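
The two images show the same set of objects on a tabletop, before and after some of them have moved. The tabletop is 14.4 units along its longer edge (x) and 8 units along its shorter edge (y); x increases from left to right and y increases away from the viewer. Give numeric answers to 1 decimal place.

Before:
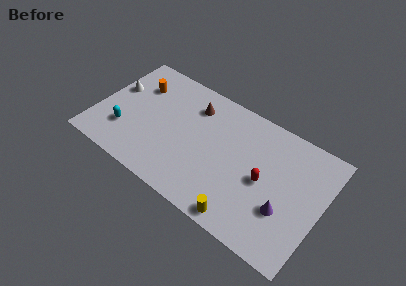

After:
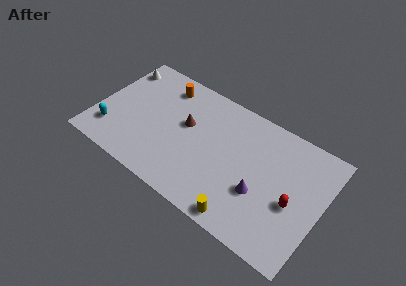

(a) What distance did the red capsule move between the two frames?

1.9

The red capsule moved from about (10.8, 3.8) to (12.7, 3.4), a distance of √(1.9² + 0.4²) ≈ 1.9.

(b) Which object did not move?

the yellow cylinder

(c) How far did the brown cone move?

1.5

From (5.8, 6.2) to (5.6, 4.7), the brown cone covered √(0.2² + 1.5²) ≈ 1.5 units.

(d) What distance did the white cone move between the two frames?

1.6

From (0.9, 4.9) to (0.8, 6.5), the white cone covered √(0.1² + 1.6²) ≈ 1.6 units.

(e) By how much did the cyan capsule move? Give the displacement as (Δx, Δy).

(-0.8, -0.4)

From the two frames, the cyan capsule sits at roughly (2.0, 2.3) before and (1.2, 1.9) after.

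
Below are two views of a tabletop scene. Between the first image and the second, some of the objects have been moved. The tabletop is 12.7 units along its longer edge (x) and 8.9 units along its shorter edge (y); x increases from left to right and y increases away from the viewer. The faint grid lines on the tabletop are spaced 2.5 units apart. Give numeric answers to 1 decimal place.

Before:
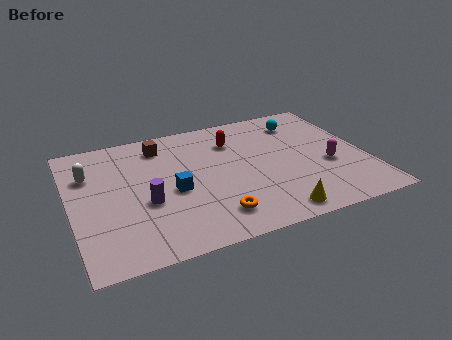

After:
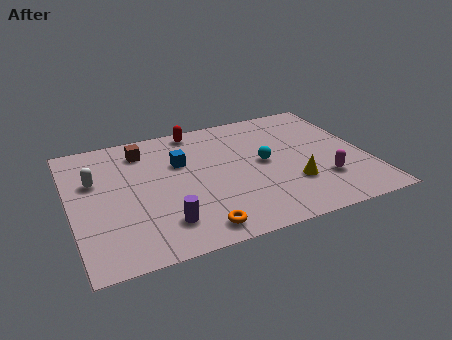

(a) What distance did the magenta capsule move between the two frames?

1.1

From (11.0, 3.5) to (10.6, 2.5), the magenta capsule covered √(0.4² + 1.0²) ≈ 1.1 units.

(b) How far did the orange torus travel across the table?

1.0

The orange torus was near (5.8, 1.7) before and (5.0, 1.1) after, so it travelled √(0.8² + 0.6²) ≈ 1.0 units.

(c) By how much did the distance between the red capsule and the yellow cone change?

+0.7

They were about 5.7 units apart before and 6.4 after — 0.7 units further apart.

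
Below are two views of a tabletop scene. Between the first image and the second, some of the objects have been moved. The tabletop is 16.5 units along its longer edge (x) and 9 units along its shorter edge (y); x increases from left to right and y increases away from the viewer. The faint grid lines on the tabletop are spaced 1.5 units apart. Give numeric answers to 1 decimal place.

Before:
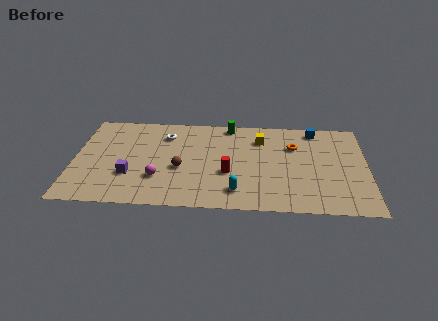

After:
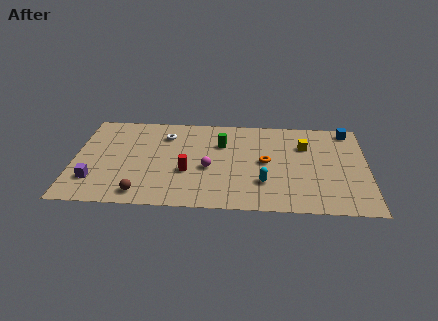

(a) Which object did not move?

the white torus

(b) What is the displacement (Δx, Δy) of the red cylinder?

(-2.3, 0.0)

From the two frames, the red cylinder sits at roughly (8.7, 3.4) before and (6.4, 3.4) after.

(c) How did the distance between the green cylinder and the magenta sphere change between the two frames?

-4.2

Before: roughly 6.7 units apart; after: 2.5. That's 4.2 units closer together.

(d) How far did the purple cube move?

2.1

From (3.2, 2.9) to (1.2, 2.3), the purple cube covered √(2.0² + 0.6²) ≈ 2.1 units.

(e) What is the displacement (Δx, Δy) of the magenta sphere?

(2.8, 1.1)

The magenta sphere started near (4.8, 2.7) and ended near (7.6, 3.8).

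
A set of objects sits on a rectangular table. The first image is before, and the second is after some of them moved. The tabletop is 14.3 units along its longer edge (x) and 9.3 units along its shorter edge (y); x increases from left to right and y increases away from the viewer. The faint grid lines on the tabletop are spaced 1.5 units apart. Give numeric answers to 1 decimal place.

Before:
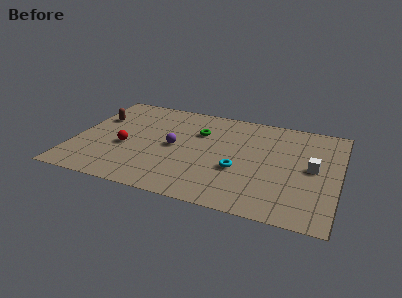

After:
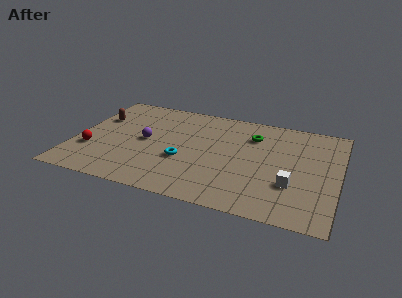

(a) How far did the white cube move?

2.1

From (12.9, 4.8) to (11.9, 3.0), the white cube covered √(1.0² + 1.8²) ≈ 2.1 units.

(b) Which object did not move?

the brown capsule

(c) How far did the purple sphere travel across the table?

1.6

From (5.4, 4.6) to (3.8, 4.7), the purple sphere covered √(1.6² + 0.1²) ≈ 1.6 units.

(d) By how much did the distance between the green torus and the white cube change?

-1.9

The distance was about 6.5 in the first image and 4.6 in the second, so they moved 1.9 units closer together.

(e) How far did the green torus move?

2.9

The green torus moved from about (6.6, 6.4) to (9.5, 6.9), a distance of √(2.9² + 0.5²) ≈ 2.9.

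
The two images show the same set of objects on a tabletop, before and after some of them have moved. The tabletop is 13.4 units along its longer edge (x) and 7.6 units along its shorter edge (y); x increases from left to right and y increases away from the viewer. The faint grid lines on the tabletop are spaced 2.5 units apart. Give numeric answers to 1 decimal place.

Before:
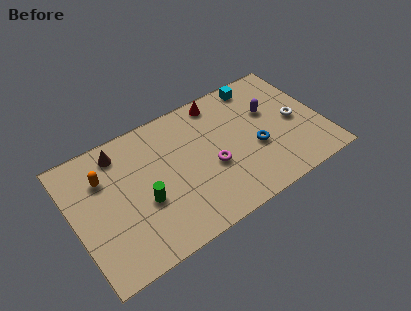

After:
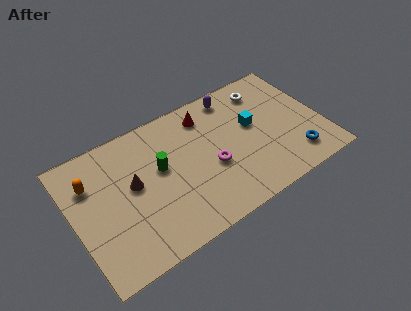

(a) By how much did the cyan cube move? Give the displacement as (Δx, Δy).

(-0.7, -2.3)

The cyan cube was at about (10.5, 6.7) and moved to about (9.8, 4.4).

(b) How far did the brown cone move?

2.2

From (2.8, 6.4) to (3.2, 4.2), the brown cone covered √(0.4² + 2.2²) ≈ 2.2 units.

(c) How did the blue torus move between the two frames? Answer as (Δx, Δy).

(1.9, -1.5)

The blue torus was at about (9.7, 3.0) and moved to about (11.6, 1.5).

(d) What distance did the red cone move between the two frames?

0.9

The red cone moved from about (8.3, 6.7) to (7.5, 6.2), a distance of √(0.8² + 0.5²) ≈ 0.9.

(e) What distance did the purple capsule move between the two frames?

2.5

The purple capsule was near (10.8, 4.8) before and (9.1, 6.6) after, so it travelled √(1.7² + 1.8²) ≈ 2.5 units.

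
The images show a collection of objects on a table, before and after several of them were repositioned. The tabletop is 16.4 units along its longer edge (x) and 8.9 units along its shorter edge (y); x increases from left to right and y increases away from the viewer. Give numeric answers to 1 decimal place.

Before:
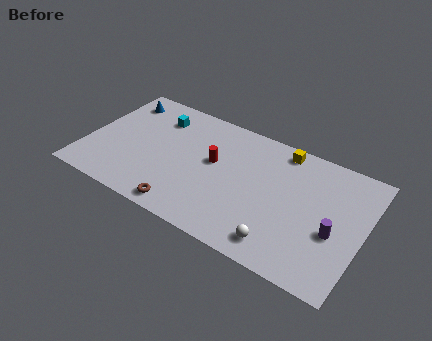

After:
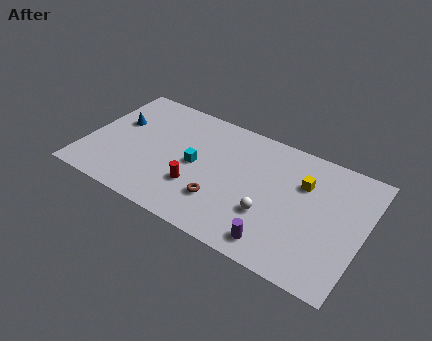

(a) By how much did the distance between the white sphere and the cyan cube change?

-5.1

They were about 9.9 units apart before and 4.8 after — 5.1 units closer together.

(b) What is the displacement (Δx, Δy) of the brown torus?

(1.9, 1.5)

The brown torus started near (6.4, 1.0) and ended near (8.3, 2.5).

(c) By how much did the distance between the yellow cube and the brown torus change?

-2.7

The distance was about 8.4 in the first image and 5.7 in the second, so they moved 2.7 units closer together.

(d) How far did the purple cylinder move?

3.8

The purple cylinder moved from about (14.8, 3.6) to (11.8, 1.3), a distance of √(3.0² + 2.3²) ≈ 3.8.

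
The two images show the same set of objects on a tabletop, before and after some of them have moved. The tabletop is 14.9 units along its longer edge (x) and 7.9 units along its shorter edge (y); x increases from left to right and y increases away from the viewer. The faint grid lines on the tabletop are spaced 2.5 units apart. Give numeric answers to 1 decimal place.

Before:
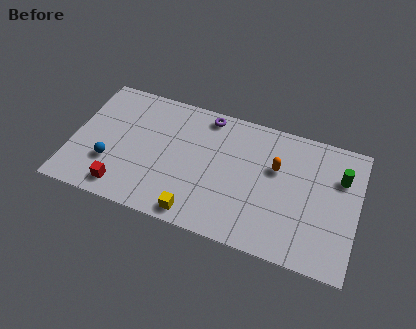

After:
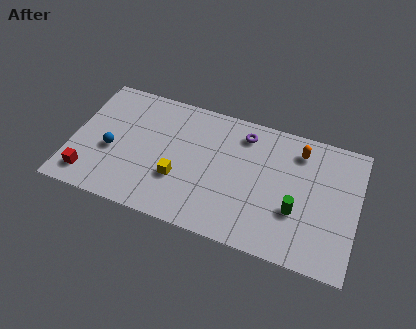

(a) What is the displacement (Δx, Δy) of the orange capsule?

(1.1, 1.4)

From the two frames, the orange capsule sits at roughly (10.6, 5.0) before and (11.7, 6.4) after.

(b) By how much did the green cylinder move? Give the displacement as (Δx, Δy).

(-2.1, -2.7)

The green cylinder started near (13.9, 5.5) and ended near (11.8, 2.8).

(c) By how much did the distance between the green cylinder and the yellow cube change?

-2.4

Before: roughly 8.5 units apart; after: 6.1. That's 2.4 units closer together.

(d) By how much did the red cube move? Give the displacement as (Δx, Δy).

(-1.8, 0.2)

From the two frames, the red cube sits at roughly (2.9, 1.2) before and (1.1, 1.4) after.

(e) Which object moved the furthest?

the green cylinder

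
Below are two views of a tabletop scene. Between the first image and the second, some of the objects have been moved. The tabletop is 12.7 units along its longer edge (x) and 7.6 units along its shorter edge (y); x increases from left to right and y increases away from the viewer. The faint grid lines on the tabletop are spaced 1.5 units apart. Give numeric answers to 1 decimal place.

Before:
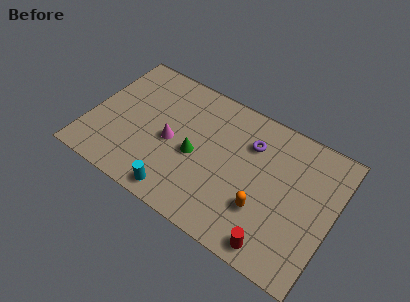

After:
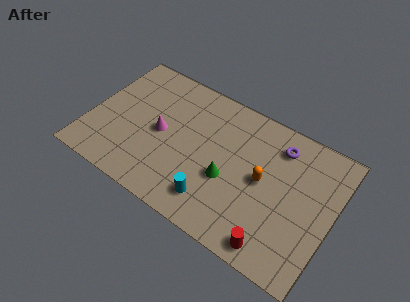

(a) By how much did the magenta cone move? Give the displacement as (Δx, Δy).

(-0.6, 0.2)

The magenta cone started near (4.3, 3.5) and ended near (3.7, 3.7).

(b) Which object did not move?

the red cylinder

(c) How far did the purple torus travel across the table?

1.5

From (8.2, 5.5) to (9.6, 6.1), the purple torus covered √(1.4² + 0.6²) ≈ 1.5 units.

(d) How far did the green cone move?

1.8

The green cone moved from about (5.6, 3.4) to (7.4, 3.0), a distance of √(1.8² + 0.4²) ≈ 1.8.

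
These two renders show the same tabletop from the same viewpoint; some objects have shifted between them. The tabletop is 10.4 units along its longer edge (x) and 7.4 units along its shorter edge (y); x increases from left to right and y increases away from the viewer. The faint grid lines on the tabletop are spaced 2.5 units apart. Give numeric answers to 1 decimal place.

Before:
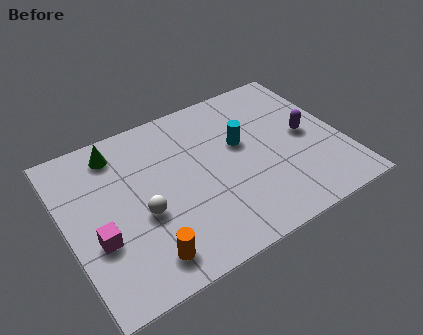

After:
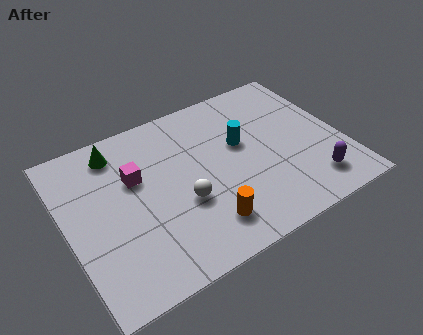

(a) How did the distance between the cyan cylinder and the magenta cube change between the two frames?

-1.9

The distance was about 5.9 in the first image and 4.0 in the second, so they moved 1.9 units closer together.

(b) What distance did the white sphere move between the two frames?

1.5

The white sphere moved from about (2.7, 3.0) to (4.2, 2.8), a distance of √(1.5² + 0.2²) ≈ 1.5.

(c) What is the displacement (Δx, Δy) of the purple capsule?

(-0.2, -2.3)

From the two frames, the purple capsule sits at roughly (9.1, 3.7) before and (8.9, 1.4) after.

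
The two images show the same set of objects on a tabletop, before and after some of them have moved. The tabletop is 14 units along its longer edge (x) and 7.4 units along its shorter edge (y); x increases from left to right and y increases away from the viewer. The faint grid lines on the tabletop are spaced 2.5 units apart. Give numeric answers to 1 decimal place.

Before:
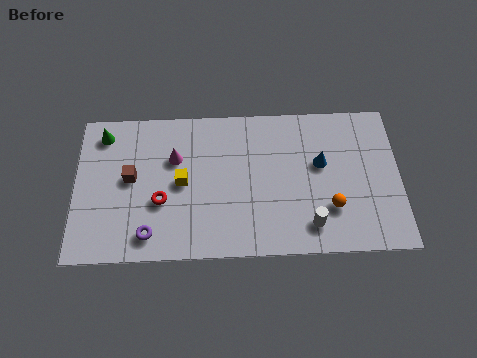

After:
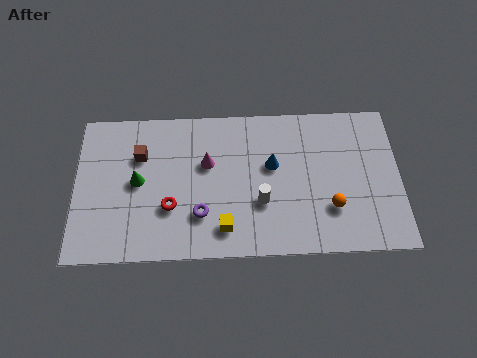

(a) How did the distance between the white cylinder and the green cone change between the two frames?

-4.7

Before: roughly 10.1 units apart; after: 5.4. That's 4.7 units closer together.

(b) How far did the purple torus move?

2.4

The purple torus was near (3.2, 1.2) before and (5.4, 2.1) after, so it travelled √(2.2² + 0.9²) ≈ 2.4 units.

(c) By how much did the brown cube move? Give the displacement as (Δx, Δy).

(0.4, 1.1)

From the two frames, the brown cube sits at roughly (2.4, 4.0) before and (2.8, 5.1) after.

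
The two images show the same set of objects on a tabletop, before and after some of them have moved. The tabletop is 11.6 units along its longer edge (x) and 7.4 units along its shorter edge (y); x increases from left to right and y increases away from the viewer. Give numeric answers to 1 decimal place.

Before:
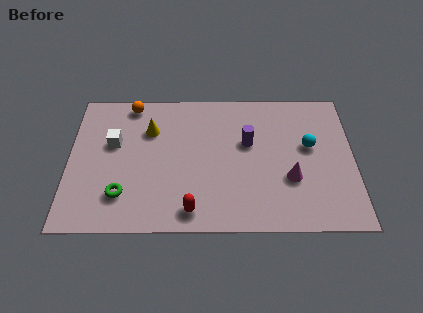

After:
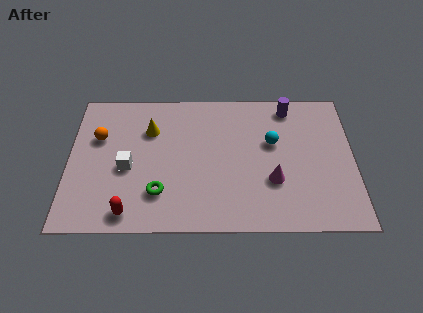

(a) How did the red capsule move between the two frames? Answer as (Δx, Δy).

(-2.5, -0.1)

From the two frames, the red capsule sits at roughly (5.0, 1.0) before and (2.5, 0.9) after.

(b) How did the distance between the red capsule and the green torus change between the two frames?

-1.3

Before: roughly 2.9 units apart; after: 1.6. That's 1.3 units closer together.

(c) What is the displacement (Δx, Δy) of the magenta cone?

(-0.7, -0.1)

The magenta cone started near (9.0, 2.6) and ended near (8.3, 2.5).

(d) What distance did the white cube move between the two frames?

1.4

The white cube was near (1.8, 4.5) before and (2.4, 3.2) after, so it travelled √(0.6² + 1.3²) ≈ 1.4 units.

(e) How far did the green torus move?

1.5

The green torus moved from about (2.2, 1.8) to (3.7, 1.9), a distance of √(1.5² + 0.1²) ≈ 1.5.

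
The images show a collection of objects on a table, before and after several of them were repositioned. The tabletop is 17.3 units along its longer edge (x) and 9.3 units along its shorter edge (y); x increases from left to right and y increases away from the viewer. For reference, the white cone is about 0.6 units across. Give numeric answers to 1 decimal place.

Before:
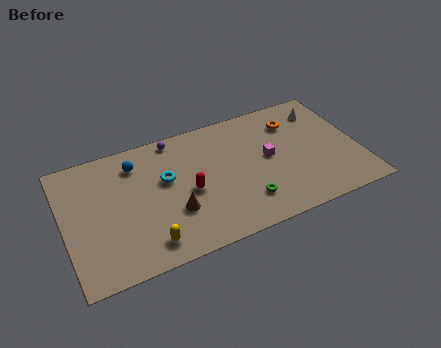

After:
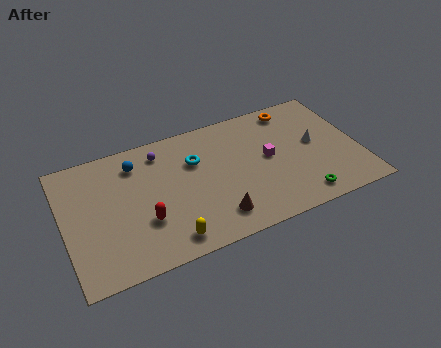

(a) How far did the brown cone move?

2.6

The brown cone was near (6.2, 3.1) before and (8.5, 1.8) after, so it travelled √(2.3² + 1.3²) ≈ 2.6 units.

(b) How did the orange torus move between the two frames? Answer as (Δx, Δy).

(0.1, 1.0)

The orange torus was at about (13.8, 7.1) and moved to about (13.9, 8.1).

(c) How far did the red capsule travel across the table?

2.9

From (7.2, 4.2) to (4.5, 3.1), the red capsule covered √(2.7² + 1.1²) ≈ 2.9 units.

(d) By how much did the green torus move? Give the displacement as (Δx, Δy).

(3.2, -0.9)

The green torus was at about (10.3, 2.2) and moved to about (13.5, 1.3).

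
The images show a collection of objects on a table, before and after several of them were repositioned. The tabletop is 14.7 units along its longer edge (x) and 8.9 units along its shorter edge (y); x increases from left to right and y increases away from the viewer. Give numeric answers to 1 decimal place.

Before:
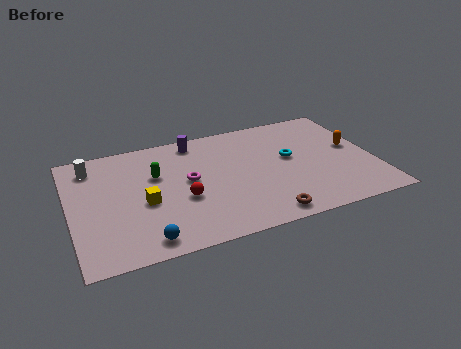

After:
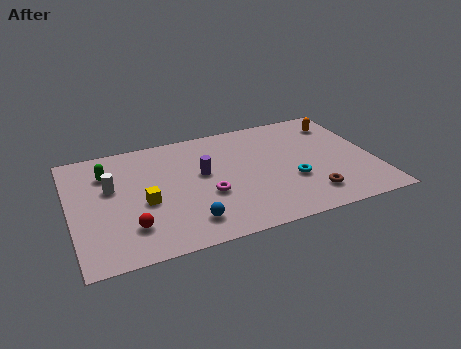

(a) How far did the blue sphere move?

2.2

From (3.3, 1.1) to (5.4, 1.7), the blue sphere covered √(2.1² + 0.6²) ≈ 2.2 units.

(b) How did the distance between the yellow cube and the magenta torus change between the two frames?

+0.6

The distance was about 2.4 in the first image and 3.0 in the second, so they moved 0.6 units further apart.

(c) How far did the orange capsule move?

2.2

The orange capsule was near (13.8, 4.9) before and (13.4, 7.1) after, so it travelled √(0.4² + 2.2²) ≈ 2.2 units.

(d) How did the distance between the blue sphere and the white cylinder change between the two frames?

-1.5

Before: roughly 6.5 units apart; after: 5.0. That's 1.5 units closer together.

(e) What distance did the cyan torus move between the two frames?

1.8

The cyan torus was near (10.7, 5.0) before and (10.6, 3.2) after, so it travelled √(0.1² + 1.8²) ≈ 1.8 units.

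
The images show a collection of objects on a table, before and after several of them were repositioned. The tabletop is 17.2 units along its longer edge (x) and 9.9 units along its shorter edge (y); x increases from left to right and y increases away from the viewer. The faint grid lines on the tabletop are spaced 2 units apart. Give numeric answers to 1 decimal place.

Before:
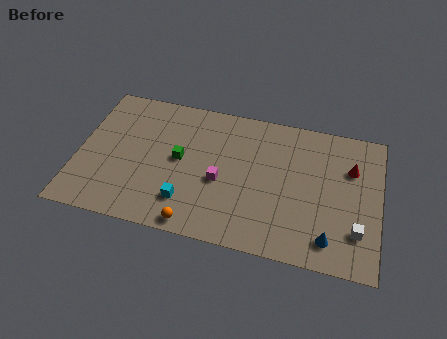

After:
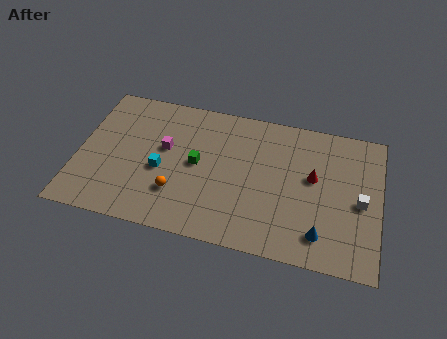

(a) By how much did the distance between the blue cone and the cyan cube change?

+1.4

The distance was about 8.1 in the first image and 9.5 in the second, so they moved 1.4 units further apart.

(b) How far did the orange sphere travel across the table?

2.2

The orange sphere moved from about (7.0, 0.9) to (5.8, 2.8), a distance of √(1.2² + 1.9²) ≈ 2.2.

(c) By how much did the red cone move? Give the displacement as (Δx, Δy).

(-2.1, -1.1)

From the two frames, the red cone sits at roughly (15.5, 6.8) before and (13.4, 5.7) after.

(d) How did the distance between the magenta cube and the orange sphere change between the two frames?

-0.4

The distance was about 3.5 in the first image and 3.1 in the second, so they moved 0.4 units closer together.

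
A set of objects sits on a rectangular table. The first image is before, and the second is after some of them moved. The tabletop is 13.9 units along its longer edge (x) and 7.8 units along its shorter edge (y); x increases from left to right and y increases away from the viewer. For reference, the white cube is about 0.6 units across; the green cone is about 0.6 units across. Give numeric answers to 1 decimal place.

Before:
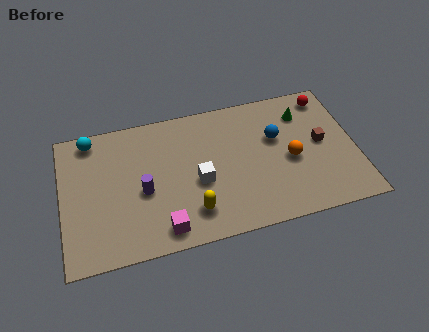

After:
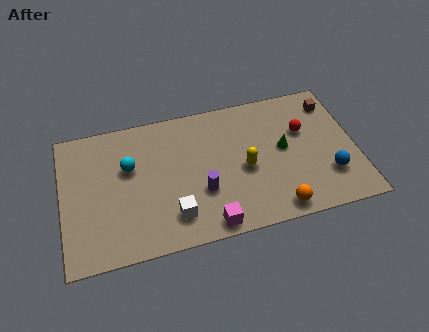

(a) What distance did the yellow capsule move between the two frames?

3.2

From (6.0, 1.7) to (8.6, 3.5), the yellow capsule covered √(2.6² + 1.8²) ≈ 3.2 units.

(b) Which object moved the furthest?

the blue sphere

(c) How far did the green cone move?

2.1

The green cone moved from about (11.6, 6.0) to (10.5, 4.2), a distance of √(1.1² + 1.8²) ≈ 2.1.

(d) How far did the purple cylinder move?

2.8

From (3.8, 3.4) to (6.5, 2.7), the purple cylinder covered √(2.7² + 0.7²) ≈ 2.8 units.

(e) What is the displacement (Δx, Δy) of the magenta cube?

(2.1, -0.3)

The magenta cube was at about (4.6, 1.1) and moved to about (6.7, 0.8).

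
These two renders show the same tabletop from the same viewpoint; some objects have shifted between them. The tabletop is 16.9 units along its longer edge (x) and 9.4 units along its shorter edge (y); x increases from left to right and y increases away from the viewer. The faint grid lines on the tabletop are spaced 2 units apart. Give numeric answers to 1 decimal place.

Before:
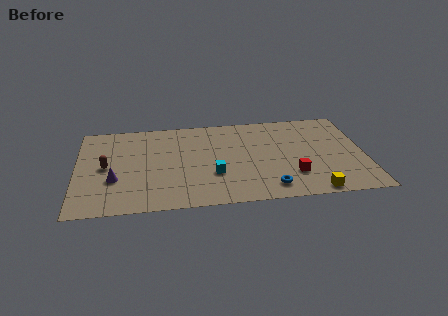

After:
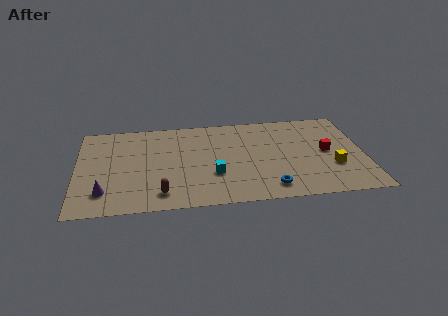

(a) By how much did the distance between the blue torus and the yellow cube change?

+1.6

They were about 2.6 units apart before and 4.2 after — 1.6 units further apart.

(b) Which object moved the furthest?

the brown capsule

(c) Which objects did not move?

the blue torus and the cyan cube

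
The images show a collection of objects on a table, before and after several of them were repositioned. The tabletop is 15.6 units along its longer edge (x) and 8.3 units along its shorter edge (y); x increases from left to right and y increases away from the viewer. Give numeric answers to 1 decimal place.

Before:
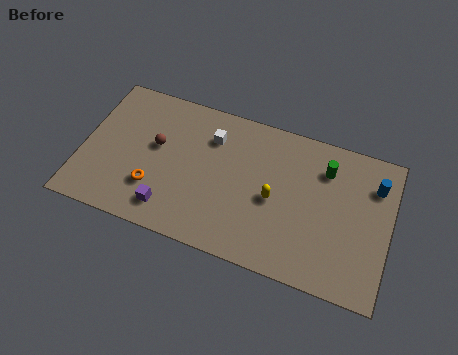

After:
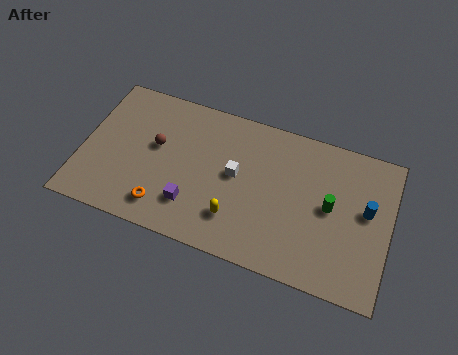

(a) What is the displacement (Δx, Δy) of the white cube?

(1.4, -1.7)

The white cube was at about (6.4, 6.2) and moved to about (7.8, 4.5).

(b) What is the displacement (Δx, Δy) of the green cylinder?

(0.4, -2.0)

The green cylinder started near (12.2, 6.3) and ended near (12.6, 4.3).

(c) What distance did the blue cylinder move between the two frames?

1.5

From (14.7, 6.2) to (14.4, 4.7), the blue cylinder covered √(0.3² + 1.5²) ≈ 1.5 units.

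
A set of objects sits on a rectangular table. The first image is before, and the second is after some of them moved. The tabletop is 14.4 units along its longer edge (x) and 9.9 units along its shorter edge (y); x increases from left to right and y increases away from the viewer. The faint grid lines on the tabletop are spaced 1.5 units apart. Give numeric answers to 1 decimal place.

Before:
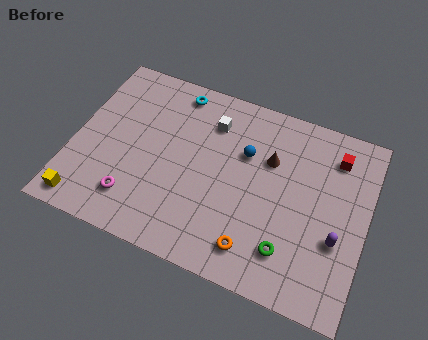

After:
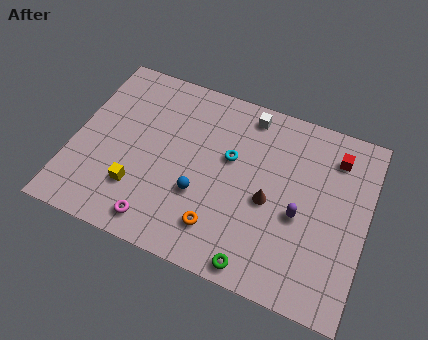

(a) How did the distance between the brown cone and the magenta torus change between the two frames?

-1.7

They were about 7.7 units apart before and 6.0 after — 1.7 units closer together.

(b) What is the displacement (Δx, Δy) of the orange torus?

(-1.8, 0.4)

The orange torus was at about (9.3, 1.7) and moved to about (7.5, 2.1).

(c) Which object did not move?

the red cube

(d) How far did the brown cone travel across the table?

2.2

From (9.5, 6.6) to (9.7, 4.4), the brown cone covered √(0.2² + 2.2²) ≈ 2.2 units.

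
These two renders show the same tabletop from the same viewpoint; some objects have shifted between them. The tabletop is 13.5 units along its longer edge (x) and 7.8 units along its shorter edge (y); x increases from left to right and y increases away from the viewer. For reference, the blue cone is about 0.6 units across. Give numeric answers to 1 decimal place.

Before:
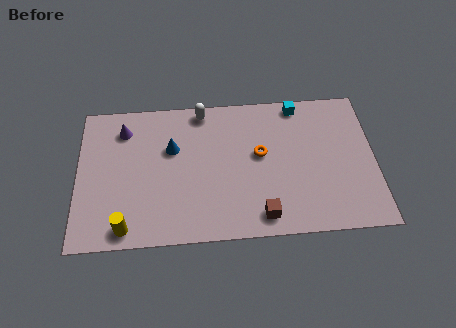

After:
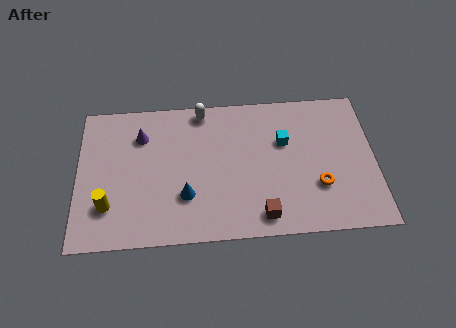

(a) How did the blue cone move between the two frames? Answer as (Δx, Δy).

(0.6, -2.6)

The blue cone started near (4.3, 5.0) and ended near (4.9, 2.4).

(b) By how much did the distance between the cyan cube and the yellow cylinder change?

-1.5

They were about 10.0 units apart before and 8.5 after — 1.5 units closer together.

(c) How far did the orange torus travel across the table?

3.2

The orange torus moved from about (8.3, 4.4) to (10.9, 2.5), a distance of √(2.6² + 1.9²) ≈ 3.2.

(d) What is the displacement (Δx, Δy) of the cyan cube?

(-0.7, -2.0)

From the two frames, the cyan cube sits at roughly (10.1, 7.0) before and (9.4, 5.0) after.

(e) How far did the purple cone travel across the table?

0.9

From (2.1, 6.2) to (2.9, 5.8), the purple cone covered √(0.8² + 0.4²) ≈ 0.9 units.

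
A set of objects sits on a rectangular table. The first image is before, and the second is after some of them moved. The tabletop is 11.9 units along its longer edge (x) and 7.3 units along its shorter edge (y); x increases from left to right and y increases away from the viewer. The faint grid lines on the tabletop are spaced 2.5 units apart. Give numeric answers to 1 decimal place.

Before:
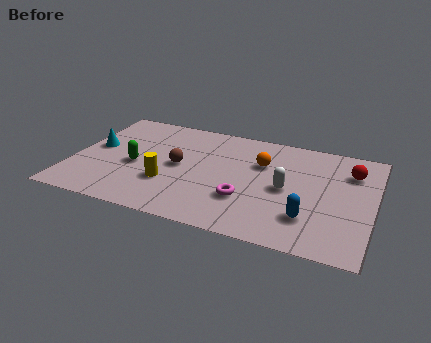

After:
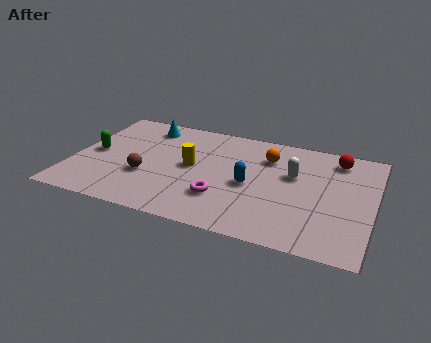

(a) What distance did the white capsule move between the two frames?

1.0

The white capsule moved from about (8.5, 3.5) to (8.7, 4.5), a distance of √(0.2² + 1.0²) ≈ 1.0.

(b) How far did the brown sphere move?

1.6

The brown sphere was near (4.2, 3.7) before and (3.0, 2.6) after, so it travelled √(1.2² + 1.1²) ≈ 1.6 units.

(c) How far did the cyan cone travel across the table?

2.8

The cyan cone moved from about (0.8, 4.0) to (2.6, 6.1), a distance of √(1.8² + 2.1²) ≈ 2.8.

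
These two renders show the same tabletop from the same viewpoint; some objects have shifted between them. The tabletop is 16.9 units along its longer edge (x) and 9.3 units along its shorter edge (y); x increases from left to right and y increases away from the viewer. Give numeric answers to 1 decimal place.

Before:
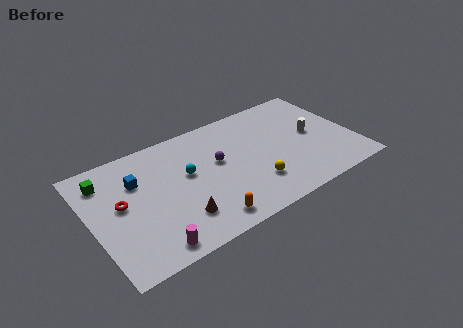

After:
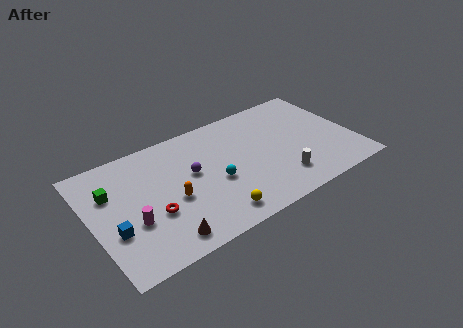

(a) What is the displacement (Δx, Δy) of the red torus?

(1.8, -1.7)

From the two frames, the red torus sits at roughly (1.9, 5.1) before and (3.7, 3.4) after.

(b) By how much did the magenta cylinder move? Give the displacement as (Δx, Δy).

(-0.8, 2.3)

The magenta cylinder was at about (3.2, 1.1) and moved to about (2.4, 3.4).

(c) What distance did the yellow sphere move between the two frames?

3.0

The yellow sphere moved from about (10.1, 2.5) to (7.3, 1.4), a distance of √(2.8² + 1.1²) ≈ 3.0.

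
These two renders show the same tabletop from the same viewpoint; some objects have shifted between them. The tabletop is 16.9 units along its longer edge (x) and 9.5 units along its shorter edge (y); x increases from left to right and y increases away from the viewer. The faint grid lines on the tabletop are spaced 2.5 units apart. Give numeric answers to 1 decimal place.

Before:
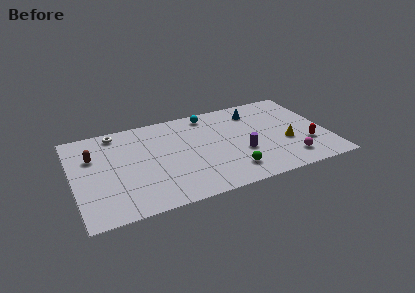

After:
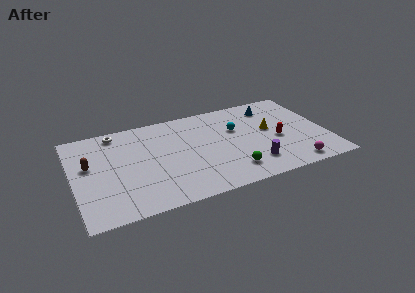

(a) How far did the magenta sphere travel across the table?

0.7

The magenta sphere moved from about (14.1, 1.8) to (14.3, 1.1), a distance of √(0.2² + 0.7²) ≈ 0.7.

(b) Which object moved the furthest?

the cyan sphere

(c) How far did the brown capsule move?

0.9

The brown capsule moved from about (1.4, 6.4) to (1.1, 5.6), a distance of √(0.3² + 0.8²) ≈ 0.9.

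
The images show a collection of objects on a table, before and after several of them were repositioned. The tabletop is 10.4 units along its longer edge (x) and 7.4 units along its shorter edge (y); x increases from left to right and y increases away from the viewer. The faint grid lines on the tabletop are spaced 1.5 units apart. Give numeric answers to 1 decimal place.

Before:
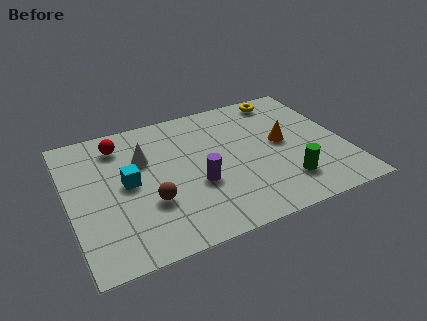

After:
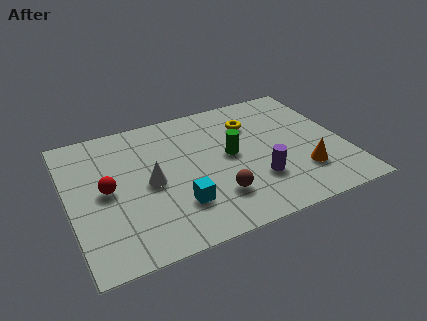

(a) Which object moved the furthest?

the green cylinder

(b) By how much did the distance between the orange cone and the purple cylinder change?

-1.9

They were about 3.6 units apart before and 1.7 after — 1.9 units closer together.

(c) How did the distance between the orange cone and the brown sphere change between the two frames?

-2.1

Before: roughly 5.4 units apart; after: 3.3. That's 2.1 units closer together.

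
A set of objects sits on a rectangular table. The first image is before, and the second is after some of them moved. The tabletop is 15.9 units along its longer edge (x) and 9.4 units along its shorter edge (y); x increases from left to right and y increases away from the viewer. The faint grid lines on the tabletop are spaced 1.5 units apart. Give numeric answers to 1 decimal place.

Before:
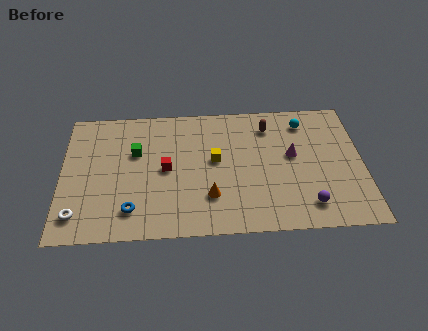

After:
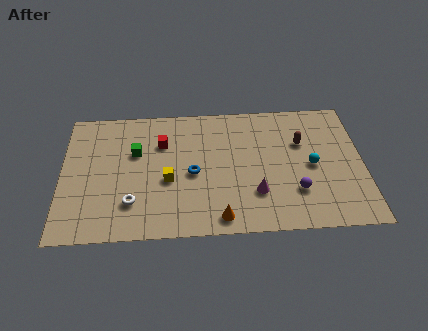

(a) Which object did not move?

the green cube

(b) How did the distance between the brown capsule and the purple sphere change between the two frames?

-2.6

The distance was about 6.1 in the first image and 3.5 in the second, so they moved 2.6 units closer together.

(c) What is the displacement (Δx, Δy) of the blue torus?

(3.2, 2.4)

The blue torus was at about (3.7, 1.9) and moved to about (6.9, 4.3).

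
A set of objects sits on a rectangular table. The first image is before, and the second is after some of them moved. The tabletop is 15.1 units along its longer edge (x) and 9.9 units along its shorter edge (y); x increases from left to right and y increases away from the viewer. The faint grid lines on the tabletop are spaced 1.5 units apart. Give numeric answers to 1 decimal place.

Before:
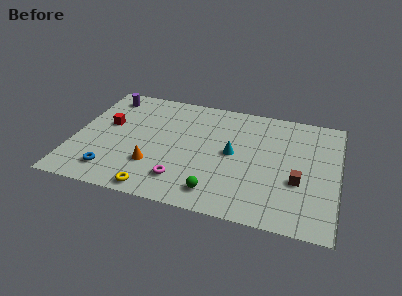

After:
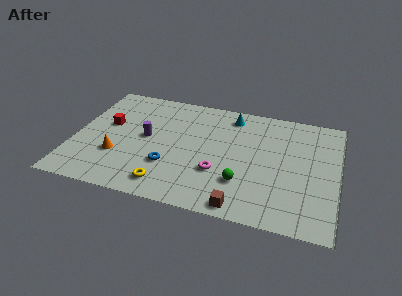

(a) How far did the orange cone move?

2.1

The orange cone was near (4.7, 2.9) before and (2.6, 3.2) after, so it travelled √(2.1² + 0.3²) ≈ 2.1 units.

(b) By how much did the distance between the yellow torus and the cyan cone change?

+1.7

The distance was about 5.9 in the first image and 7.6 in the second, so they moved 1.7 units further apart.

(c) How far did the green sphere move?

1.8

The green sphere was near (8.4, 1.6) before and (9.8, 2.8) after, so it travelled √(1.4² + 1.2²) ≈ 1.8 units.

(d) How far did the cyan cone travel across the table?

3.3

The cyan cone was near (9.1, 5.1) before and (8.8, 8.4) after, so it travelled √(0.3² + 3.3²) ≈ 3.3 units.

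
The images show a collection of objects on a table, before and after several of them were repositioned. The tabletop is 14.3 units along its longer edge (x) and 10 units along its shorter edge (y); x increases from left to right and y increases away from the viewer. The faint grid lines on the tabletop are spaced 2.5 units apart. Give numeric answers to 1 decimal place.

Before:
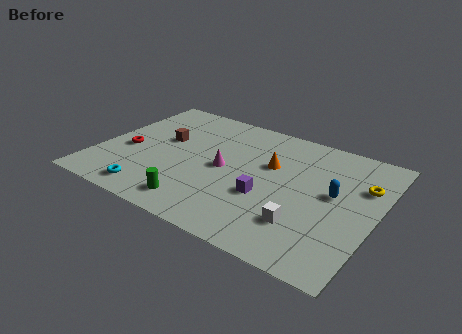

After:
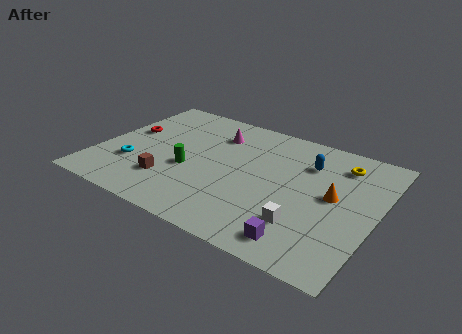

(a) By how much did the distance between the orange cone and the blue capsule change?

-0.9

They were about 3.5 units apart before and 2.6 after — 0.9 units closer together.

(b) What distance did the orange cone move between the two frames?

3.5

The orange cone moved from about (8.7, 6.3) to (12.1, 5.3), a distance of √(3.4² + 1.0²) ≈ 3.5.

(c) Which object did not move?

the white cube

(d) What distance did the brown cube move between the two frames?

3.4

The brown cube was near (3.1, 5.9) before and (4.0, 2.6) after, so it travelled √(0.9² + 3.3²) ≈ 3.4 units.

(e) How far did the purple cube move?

3.2

The purple cube moved from about (8.9, 3.7) to (11.1, 1.4), a distance of √(2.2² + 2.3²) ≈ 3.2.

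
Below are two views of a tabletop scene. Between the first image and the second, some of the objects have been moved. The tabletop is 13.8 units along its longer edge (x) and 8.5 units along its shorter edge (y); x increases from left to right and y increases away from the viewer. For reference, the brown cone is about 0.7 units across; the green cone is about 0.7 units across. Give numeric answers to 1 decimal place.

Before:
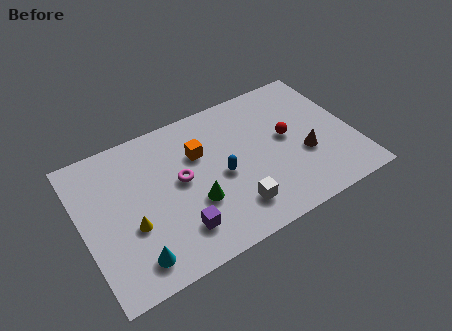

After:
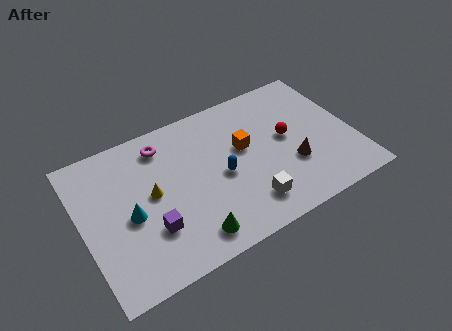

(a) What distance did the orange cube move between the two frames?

2.3

The orange cube was near (6.1, 5.7) before and (8.3, 5.0) after, so it travelled √(2.2² + 0.7²) ≈ 2.3 units.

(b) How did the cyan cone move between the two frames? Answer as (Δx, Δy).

(0.1, 2.4)

The cyan cone started near (2.2, 1.4) and ended near (2.3, 3.8).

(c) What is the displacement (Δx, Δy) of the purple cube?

(-1.3, 0.7)

The purple cube started near (4.5, 1.9) and ended near (3.2, 2.6).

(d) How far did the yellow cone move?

1.8

The yellow cone was near (2.3, 3.2) before and (3.5, 4.5) after, so it travelled √(1.2² + 1.3²) ≈ 1.8 units.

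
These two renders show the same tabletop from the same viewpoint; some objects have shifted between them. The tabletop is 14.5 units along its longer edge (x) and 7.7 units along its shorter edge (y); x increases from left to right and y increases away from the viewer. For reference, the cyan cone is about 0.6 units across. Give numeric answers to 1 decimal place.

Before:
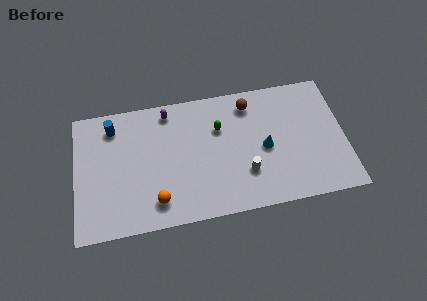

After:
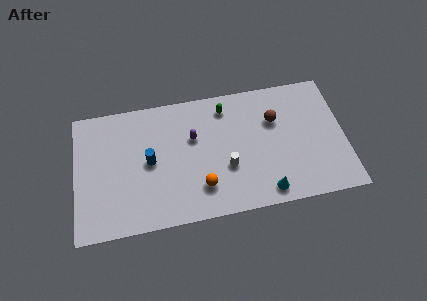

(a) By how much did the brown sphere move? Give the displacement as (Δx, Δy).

(1.3, -1.2)

The brown sphere was at about (9.5, 6.4) and moved to about (10.8, 5.2).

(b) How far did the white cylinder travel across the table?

1.1

The white cylinder moved from about (9.1, 2.3) to (8.1, 2.8), a distance of √(1.0² + 0.5²) ≈ 1.1.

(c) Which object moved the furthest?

the blue cylinder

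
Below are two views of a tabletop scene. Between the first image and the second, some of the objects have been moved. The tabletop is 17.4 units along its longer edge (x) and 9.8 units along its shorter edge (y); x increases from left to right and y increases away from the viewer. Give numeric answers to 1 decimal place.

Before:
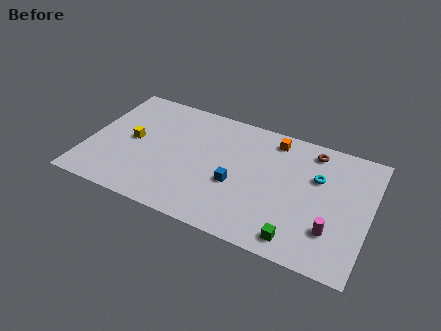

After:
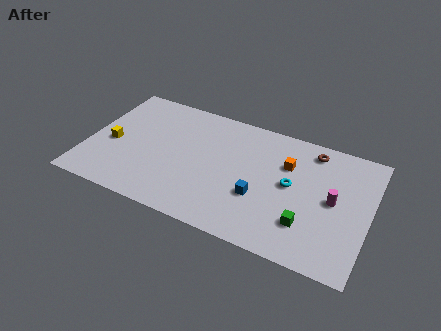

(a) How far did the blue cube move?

1.6

The blue cube was near (9.3, 3.9) before and (10.8, 3.5) after, so it travelled √(1.5² + 0.4²) ≈ 1.6 units.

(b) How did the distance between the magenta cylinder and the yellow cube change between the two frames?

+0.9

They were about 12.8 units apart before and 13.7 after — 0.9 units further apart.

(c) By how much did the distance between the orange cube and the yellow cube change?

+1.8

Before: roughly 9.2 units apart; after: 11.0. That's 1.8 units further apart.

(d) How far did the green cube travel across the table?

1.4

The green cube was near (13.4, 1.3) before and (13.8, 2.6) after, so it travelled √(0.4² + 1.3²) ≈ 1.4 units.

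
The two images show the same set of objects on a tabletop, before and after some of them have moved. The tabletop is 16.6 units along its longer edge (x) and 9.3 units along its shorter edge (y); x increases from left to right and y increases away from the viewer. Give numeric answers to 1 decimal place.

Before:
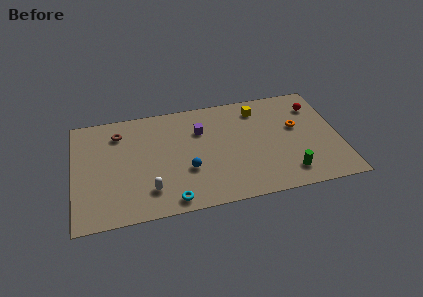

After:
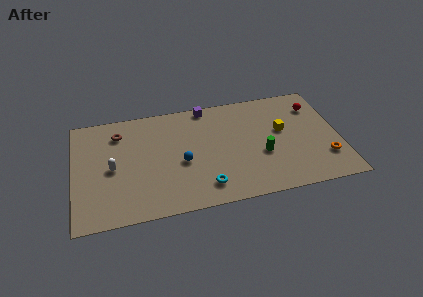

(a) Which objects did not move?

the brown torus and the red sphere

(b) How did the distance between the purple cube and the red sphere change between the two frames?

-0.4

The distance was about 7.3 in the first image and 6.9 in the second, so they moved 0.4 units closer together.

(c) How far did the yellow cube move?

2.6

From (11.7, 7.6) to (13.1, 5.4), the yellow cube covered √(1.4² + 2.2²) ≈ 2.6 units.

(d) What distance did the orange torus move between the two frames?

3.4

The orange torus moved from about (14.0, 5.5) to (15.6, 2.5), a distance of √(1.6² + 3.0²) ≈ 3.4.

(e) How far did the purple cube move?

2.1

The purple cube moved from about (8.0, 6.5) to (8.5, 8.5), a distance of √(0.5² + 2.0²) ≈ 2.1.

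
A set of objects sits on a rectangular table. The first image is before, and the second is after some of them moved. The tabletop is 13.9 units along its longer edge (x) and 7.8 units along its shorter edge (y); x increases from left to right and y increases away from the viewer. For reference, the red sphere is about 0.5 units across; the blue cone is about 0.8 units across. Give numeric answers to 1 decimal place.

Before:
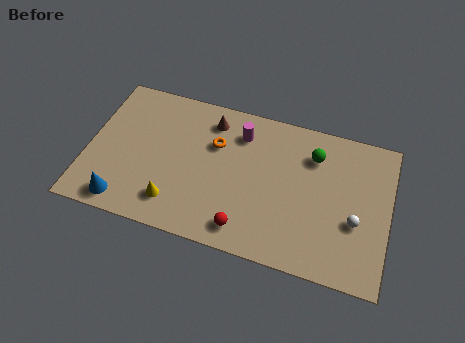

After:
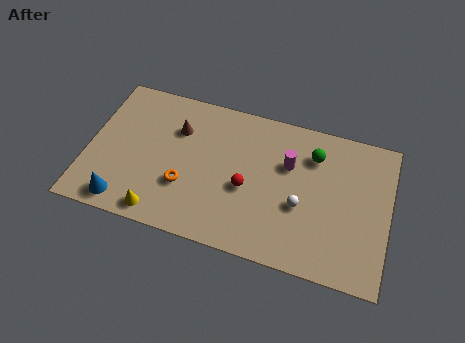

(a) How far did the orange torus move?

2.9

From (5.8, 5.2) to (4.6, 2.6), the orange torus covered √(1.2² + 2.6²) ≈ 2.9 units.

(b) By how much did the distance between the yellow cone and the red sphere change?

+1.2

The distance was about 3.3 in the first image and 4.5 in the second, so they moved 1.2 units further apart.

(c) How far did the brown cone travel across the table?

1.7

The brown cone was near (5.5, 6.4) before and (4.0, 5.5) after, so it travelled √(1.5² + 0.9²) ≈ 1.7 units.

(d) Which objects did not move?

the green sphere and the blue cone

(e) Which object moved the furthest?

the orange torus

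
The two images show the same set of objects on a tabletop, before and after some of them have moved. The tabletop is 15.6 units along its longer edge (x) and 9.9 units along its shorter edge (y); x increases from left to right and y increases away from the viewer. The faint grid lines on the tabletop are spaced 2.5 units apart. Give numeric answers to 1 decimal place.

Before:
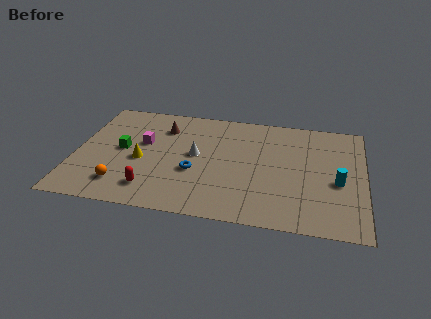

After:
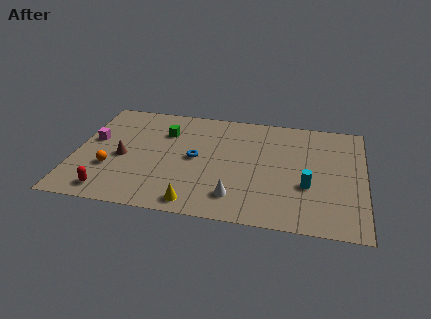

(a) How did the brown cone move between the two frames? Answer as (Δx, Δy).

(-2.0, -3.1)

The brown cone was at about (4.6, 7.5) and moved to about (2.6, 4.4).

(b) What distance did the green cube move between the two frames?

3.0

The green cube moved from about (2.5, 5.1) to (4.7, 7.1), a distance of √(2.2² + 2.0²) ≈ 3.0.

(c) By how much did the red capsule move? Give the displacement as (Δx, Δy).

(-2.2, -0.6)

From the two frames, the red capsule sits at roughly (4.3, 1.9) before and (2.1, 1.3) after.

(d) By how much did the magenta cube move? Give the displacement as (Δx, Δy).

(-2.7, -0.2)

The magenta cube was at about (3.6, 5.9) and moved to about (0.9, 5.7).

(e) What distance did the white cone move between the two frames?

4.0

From (6.5, 5.3) to (8.8, 2.0), the white cone covered √(2.3² + 3.3²) ≈ 4.0 units.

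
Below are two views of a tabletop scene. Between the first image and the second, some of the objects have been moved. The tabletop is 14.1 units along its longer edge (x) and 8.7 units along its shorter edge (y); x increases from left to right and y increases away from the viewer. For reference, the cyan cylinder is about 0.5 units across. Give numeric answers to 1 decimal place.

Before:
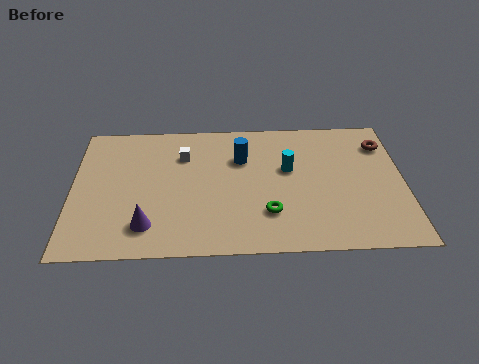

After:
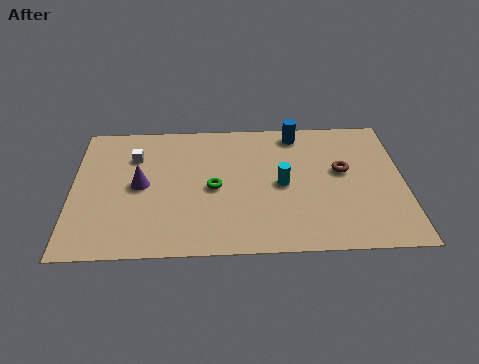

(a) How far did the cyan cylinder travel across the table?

1.0

From (9.2, 5.2) to (8.9, 4.2), the cyan cylinder covered √(0.3² + 1.0²) ≈ 1.0 units.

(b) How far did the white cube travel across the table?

2.1

From (4.7, 6.3) to (2.6, 6.3), the white cube covered √(2.1² + 0.0²) ≈ 2.1 units.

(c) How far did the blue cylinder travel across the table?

2.9

The blue cylinder moved from about (7.2, 6.0) to (9.6, 7.6), a distance of √(2.4² + 1.6²) ≈ 2.9.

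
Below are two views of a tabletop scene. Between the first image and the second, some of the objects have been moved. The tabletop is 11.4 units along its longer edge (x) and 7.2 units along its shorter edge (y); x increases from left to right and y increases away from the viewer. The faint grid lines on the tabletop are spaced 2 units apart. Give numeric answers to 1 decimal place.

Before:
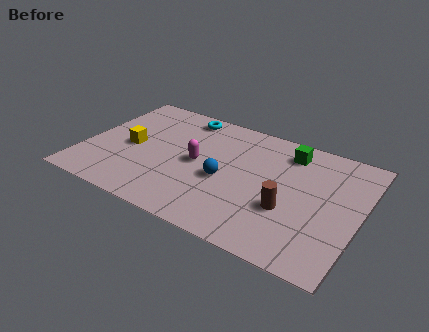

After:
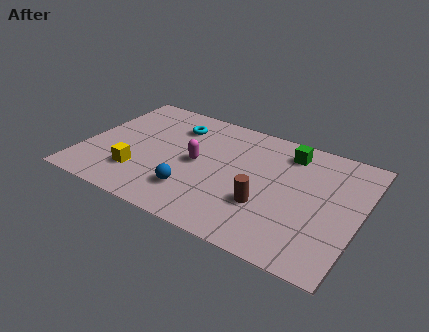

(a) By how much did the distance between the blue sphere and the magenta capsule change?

+0.5

The distance was about 1.3 in the first image and 1.8 in the second, so they moved 0.5 units further apart.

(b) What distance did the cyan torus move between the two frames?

0.8

From (3.7, 6.3) to (3.5, 5.5), the cyan torus covered √(0.2² + 0.8²) ≈ 0.8 units.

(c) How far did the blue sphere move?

1.7

From (5.9, 3.1) to (4.8, 1.8), the blue sphere covered √(1.1² + 1.3²) ≈ 1.7 units.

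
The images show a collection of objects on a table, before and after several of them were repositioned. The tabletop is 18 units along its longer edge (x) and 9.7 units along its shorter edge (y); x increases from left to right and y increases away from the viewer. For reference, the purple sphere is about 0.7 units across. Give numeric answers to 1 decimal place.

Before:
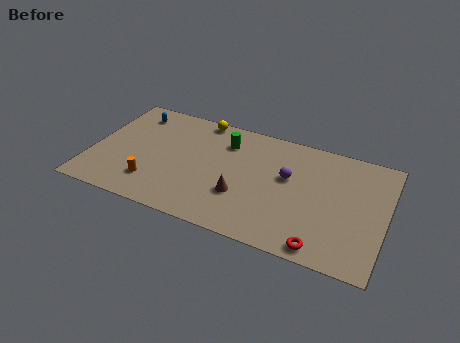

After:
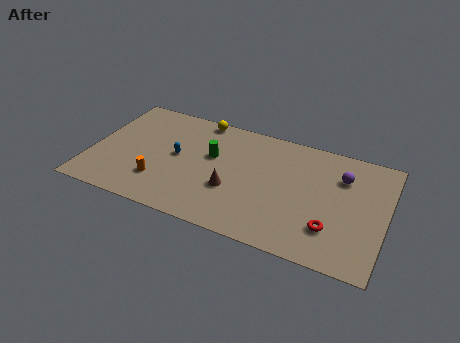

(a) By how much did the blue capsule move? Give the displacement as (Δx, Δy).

(3.1, -2.9)

From the two frames, the blue capsule sits at roughly (2.1, 8.0) before and (5.2, 5.1) after.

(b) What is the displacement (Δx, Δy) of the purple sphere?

(3.2, 1.2)

The purple sphere was at about (12.0, 5.8) and moved to about (15.2, 7.0).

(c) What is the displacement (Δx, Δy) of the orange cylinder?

(0.4, 0.3)

From the two frames, the orange cylinder sits at roughly (4.0, 2.3) before and (4.4, 2.6) after.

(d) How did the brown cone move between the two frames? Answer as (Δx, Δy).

(-0.6, 0.3)

From the two frames, the brown cone sits at roughly (9.4, 3.2) before and (8.8, 3.5) after.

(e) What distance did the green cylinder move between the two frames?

1.7

The green cylinder was near (8.0, 7.4) before and (7.3, 5.9) after, so it travelled √(0.7² + 1.5²) ≈ 1.7 units.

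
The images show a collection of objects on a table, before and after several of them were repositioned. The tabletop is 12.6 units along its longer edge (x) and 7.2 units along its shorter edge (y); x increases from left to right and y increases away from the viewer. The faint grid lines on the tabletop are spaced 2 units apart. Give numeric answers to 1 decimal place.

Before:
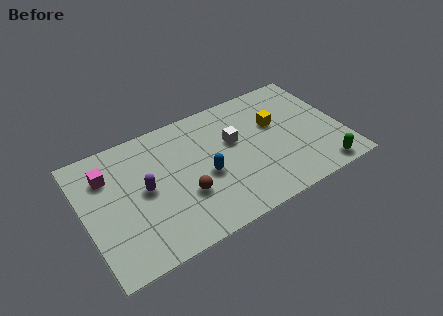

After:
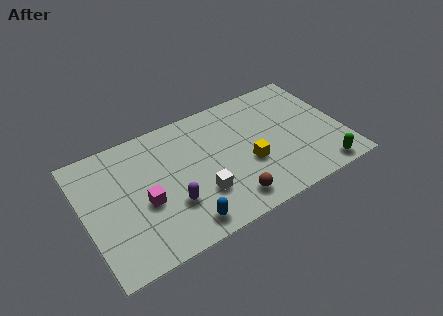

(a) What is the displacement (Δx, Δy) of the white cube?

(-2.0, -2.2)

From the two frames, the white cube sits at roughly (7.4, 4.4) before and (5.4, 2.2) after.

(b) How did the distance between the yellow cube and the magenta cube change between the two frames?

-3.1

Before: roughly 8.2 units apart; after: 5.1. That's 3.1 units closer together.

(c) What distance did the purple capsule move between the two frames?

1.8

The purple capsule moved from about (2.9, 3.7) to (4.0, 2.3), a distance of √(1.1² + 1.4²) ≈ 1.8.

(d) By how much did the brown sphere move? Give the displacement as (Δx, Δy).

(2.0, -1.3)

The brown sphere was at about (4.7, 2.5) and moved to about (6.7, 1.2).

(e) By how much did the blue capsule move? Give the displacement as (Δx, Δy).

(-1.4, -2.1)

The blue capsule was at about (5.8, 3.1) and moved to about (4.4, 1.0).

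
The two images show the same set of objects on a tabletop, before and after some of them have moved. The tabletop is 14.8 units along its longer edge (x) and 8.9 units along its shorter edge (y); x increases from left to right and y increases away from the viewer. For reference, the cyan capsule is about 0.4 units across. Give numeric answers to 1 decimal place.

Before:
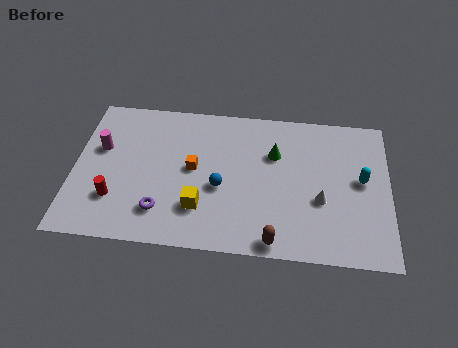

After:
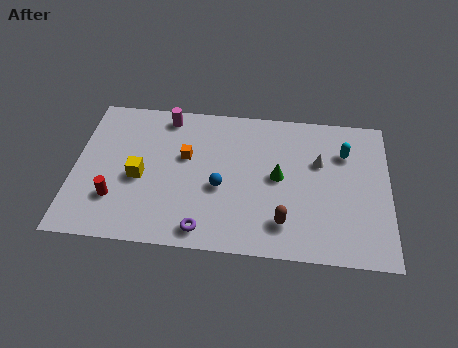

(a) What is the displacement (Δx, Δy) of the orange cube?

(-0.4, 0.7)

The orange cube was at about (5.6, 4.7) and moved to about (5.2, 5.4).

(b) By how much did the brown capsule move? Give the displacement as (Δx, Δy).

(0.4, 1.1)

The brown capsule was at about (9.5, 0.8) and moved to about (9.9, 1.9).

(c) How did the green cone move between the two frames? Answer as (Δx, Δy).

(0.2, -1.4)

The green cone started near (9.4, 6.0) and ended near (9.6, 4.6).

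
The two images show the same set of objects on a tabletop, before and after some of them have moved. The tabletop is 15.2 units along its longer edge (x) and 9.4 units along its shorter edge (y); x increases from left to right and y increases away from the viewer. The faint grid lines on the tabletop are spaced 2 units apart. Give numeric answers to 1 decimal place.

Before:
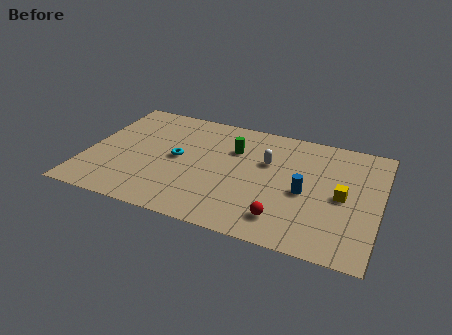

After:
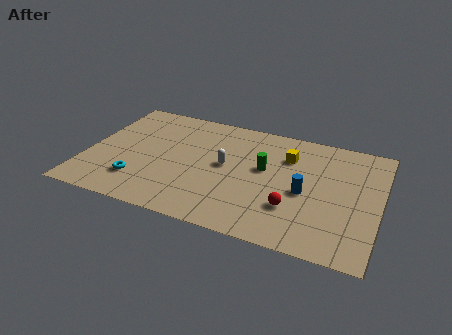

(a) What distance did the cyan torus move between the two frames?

3.1

From (4.7, 4.8) to (2.9, 2.3), the cyan torus covered √(1.8² + 2.5²) ≈ 3.1 units.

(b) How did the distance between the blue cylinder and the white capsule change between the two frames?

+1.5

Before: roughly 2.8 units apart; after: 4.3. That's 1.5 units further apart.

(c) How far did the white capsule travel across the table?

2.3

The white capsule was near (9.3, 6.0) before and (7.2, 5.0) after, so it travelled √(2.1² + 1.0²) ≈ 2.3 units.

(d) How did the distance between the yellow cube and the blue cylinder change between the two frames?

+0.9

They were about 1.9 units apart before and 2.8 after — 0.9 units further apart.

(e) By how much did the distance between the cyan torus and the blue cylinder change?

+2.0

Before: roughly 6.7 units apart; after: 8.7. That's 2.0 units further apart.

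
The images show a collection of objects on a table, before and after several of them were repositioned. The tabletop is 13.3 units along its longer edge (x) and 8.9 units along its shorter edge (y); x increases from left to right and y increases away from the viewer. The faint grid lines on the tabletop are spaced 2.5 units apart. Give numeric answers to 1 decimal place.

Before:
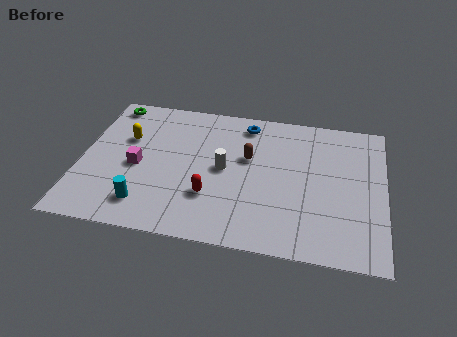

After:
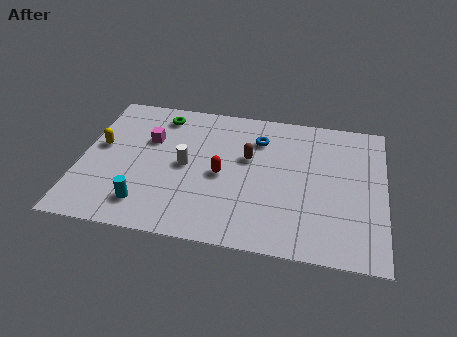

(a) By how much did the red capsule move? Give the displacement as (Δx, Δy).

(0.4, 1.4)

The red capsule was at about (5.8, 2.7) and moved to about (6.2, 4.1).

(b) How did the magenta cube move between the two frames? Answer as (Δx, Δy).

(0.4, 1.8)

The magenta cube was at about (2.5, 4.0) and moved to about (2.9, 5.8).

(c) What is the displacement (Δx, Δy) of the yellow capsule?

(-1.1, -0.7)

The yellow capsule was at about (1.9, 5.7) and moved to about (0.8, 5.0).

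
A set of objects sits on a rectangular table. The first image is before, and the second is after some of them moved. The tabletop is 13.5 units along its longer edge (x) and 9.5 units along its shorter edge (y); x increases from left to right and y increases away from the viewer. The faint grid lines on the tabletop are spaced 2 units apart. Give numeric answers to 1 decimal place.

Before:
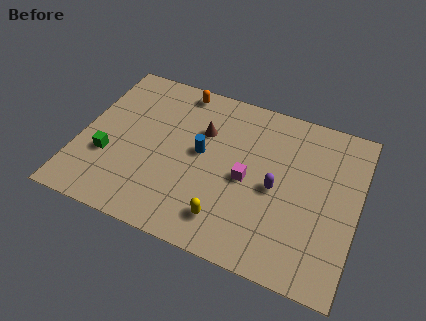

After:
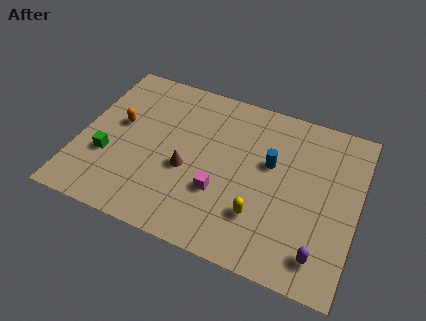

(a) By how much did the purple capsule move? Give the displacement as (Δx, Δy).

(2.4, -2.8)

The purple capsule was at about (9.6, 4.4) and moved to about (12.0, 1.6).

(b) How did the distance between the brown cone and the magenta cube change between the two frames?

-1.3

Before: roughly 3.1 units apart; after: 1.8. That's 1.3 units closer together.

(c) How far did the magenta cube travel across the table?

1.7

The magenta cube was near (8.2, 4.4) before and (7.0, 3.2) after, so it travelled √(1.2² + 1.2²) ≈ 1.7 units.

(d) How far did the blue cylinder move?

3.4

The blue cylinder moved from about (5.9, 5.1) to (9.2, 5.7), a distance of √(3.3² + 0.6²) ≈ 3.4.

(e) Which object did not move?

the green cube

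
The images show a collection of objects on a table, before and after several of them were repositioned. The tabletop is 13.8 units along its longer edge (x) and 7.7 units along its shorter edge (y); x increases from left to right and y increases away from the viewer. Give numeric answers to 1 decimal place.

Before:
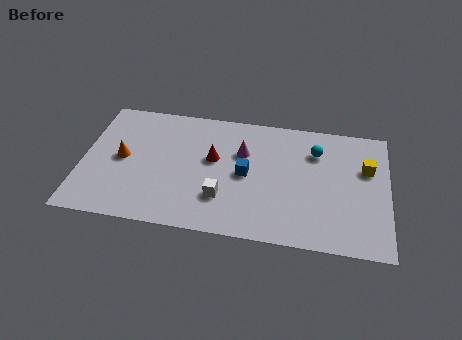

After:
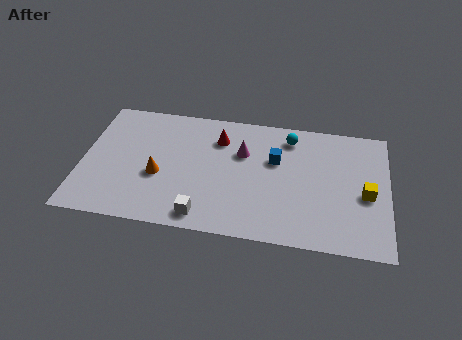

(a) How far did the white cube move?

1.4

From (6.4, 2.2) to (5.6, 1.0), the white cube covered √(0.8² + 1.2²) ≈ 1.4 units.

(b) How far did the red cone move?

1.3

The red cone moved from about (5.9, 4.5) to (6.1, 5.8), a distance of √(0.2² + 1.3²) ≈ 1.3.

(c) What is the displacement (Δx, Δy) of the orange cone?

(1.7, -0.8)

From the two frames, the orange cone sits at roughly (1.8, 3.9) before and (3.5, 3.1) after.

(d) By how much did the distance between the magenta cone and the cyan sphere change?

-0.9

Before: roughly 3.4 units apart; after: 2.5. That's 0.9 units closer together.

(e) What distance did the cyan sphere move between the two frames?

1.4

From (10.5, 5.7) to (9.3, 6.4), the cyan sphere covered √(1.2² + 0.7²) ≈ 1.4 units.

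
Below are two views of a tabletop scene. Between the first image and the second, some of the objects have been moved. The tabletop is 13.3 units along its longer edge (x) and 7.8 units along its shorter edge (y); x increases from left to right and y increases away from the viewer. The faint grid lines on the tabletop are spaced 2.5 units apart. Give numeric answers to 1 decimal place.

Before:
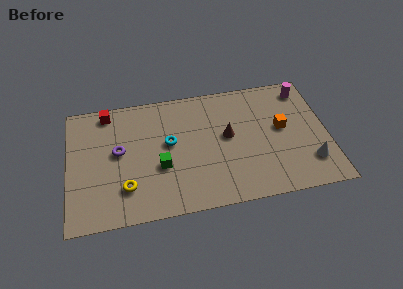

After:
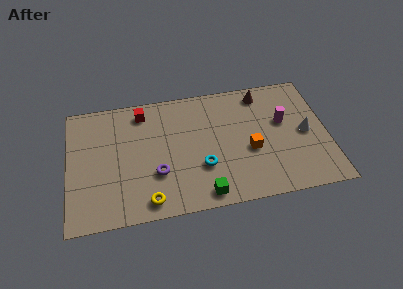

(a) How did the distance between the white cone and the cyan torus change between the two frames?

-2.0

Before: roughly 7.5 units apart; after: 5.5. That's 2.0 units closer together.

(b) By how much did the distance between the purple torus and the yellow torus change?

-0.6

They were about 2.3 units apart before and 1.7 after — 0.6 units closer together.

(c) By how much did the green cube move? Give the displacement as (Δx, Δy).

(2.1, -2.1)

The green cube started near (4.7, 3.0) and ended near (6.8, 0.9).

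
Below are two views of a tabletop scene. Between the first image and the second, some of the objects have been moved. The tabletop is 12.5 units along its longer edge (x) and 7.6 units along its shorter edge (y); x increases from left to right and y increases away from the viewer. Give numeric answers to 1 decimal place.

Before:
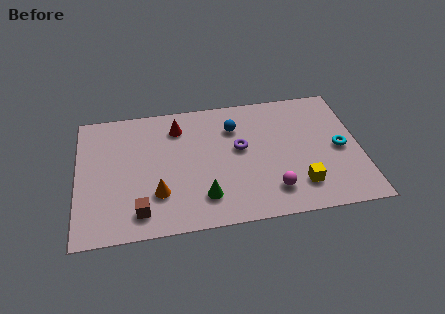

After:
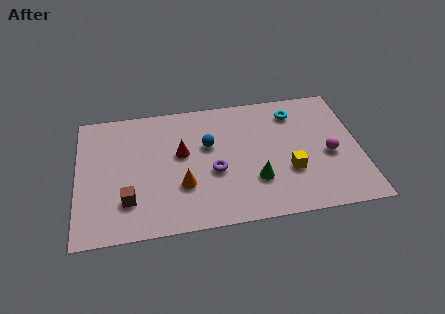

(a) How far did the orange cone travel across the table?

1.1

The orange cone moved from about (3.5, 2.2) to (4.6, 2.5), a distance of √(1.1² + 0.3²) ≈ 1.1.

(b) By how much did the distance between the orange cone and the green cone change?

+1.1

They were about 2.1 units apart before and 3.2 after — 1.1 units further apart.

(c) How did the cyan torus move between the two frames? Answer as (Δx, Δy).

(-1.9, 2.5)

The cyan torus was at about (11.6, 3.6) and moved to about (9.7, 6.1).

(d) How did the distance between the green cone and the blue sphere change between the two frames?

-1.1

Before: roughly 4.2 units apart; after: 3.1. That's 1.1 units closer together.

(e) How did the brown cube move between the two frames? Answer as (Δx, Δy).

(-0.5, 0.7)

The brown cube was at about (2.7, 1.3) and moved to about (2.2, 2.0).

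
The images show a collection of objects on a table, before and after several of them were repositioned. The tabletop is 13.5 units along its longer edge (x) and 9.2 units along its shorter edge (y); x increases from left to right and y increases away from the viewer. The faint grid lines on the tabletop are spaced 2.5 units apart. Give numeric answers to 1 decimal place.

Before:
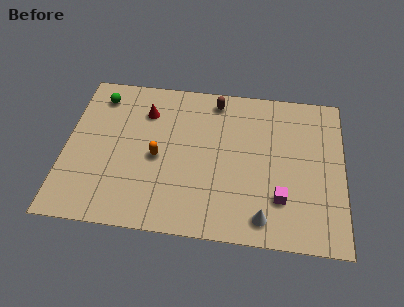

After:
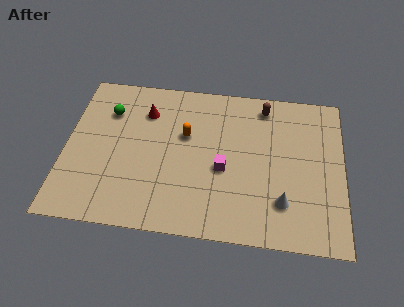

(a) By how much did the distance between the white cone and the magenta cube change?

+1.9

Before: roughly 1.4 units apart; after: 3.3. That's 1.9 units further apart.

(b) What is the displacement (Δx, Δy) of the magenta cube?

(-2.8, 1.4)

From the two frames, the magenta cube sits at roughly (10.5, 2.5) before and (7.7, 3.9) after.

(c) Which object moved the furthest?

the magenta cube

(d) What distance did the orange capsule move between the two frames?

2.0

From (4.5, 4.2) to (5.8, 5.7), the orange capsule covered √(1.3² + 1.5²) ≈ 2.0 units.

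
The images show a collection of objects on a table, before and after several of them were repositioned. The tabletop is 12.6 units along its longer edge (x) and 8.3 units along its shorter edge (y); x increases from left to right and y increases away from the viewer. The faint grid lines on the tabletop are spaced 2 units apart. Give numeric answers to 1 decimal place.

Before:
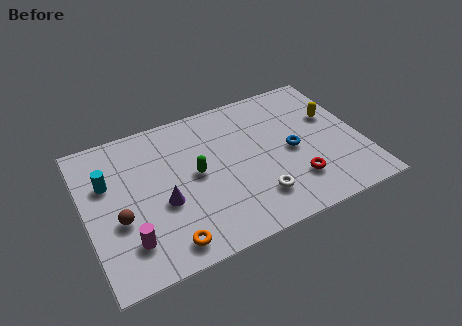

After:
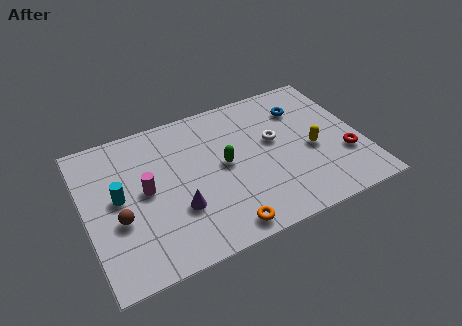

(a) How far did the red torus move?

2.5

The red torus was near (9.3, 2.1) before and (11.7, 2.7) after, so it travelled √(2.4² + 0.6²) ≈ 2.5 units.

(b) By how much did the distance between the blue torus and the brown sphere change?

+1.3

They were about 8.0 units apart before and 9.3 after — 1.3 units further apart.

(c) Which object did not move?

the brown sphere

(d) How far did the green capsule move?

1.3

The green capsule moved from about (5.0, 4.3) to (6.3, 4.3), a distance of √(1.3² + 0.0²) ≈ 1.3.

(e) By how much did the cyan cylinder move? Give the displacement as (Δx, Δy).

(0.4, -1.0)

From the two frames, the cyan cylinder sits at roughly (1.1, 5.4) before and (1.5, 4.4) after.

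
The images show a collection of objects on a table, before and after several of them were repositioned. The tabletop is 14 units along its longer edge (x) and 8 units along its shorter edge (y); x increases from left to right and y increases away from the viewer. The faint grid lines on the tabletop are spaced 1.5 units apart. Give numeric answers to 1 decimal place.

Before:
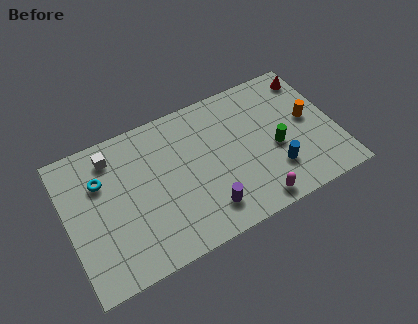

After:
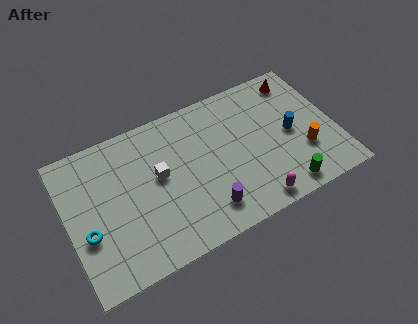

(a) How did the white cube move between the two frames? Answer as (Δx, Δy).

(2.2, -2.1)

From the two frames, the white cube sits at roughly (2.6, 6.6) before and (4.8, 4.5) after.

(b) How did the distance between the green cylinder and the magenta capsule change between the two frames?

-1.3

The distance was about 2.9 in the first image and 1.6 in the second, so they moved 1.3 units closer together.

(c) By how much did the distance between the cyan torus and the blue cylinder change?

+1.5

Before: roughly 9.3 units apart; after: 10.8. That's 1.5 units further apart.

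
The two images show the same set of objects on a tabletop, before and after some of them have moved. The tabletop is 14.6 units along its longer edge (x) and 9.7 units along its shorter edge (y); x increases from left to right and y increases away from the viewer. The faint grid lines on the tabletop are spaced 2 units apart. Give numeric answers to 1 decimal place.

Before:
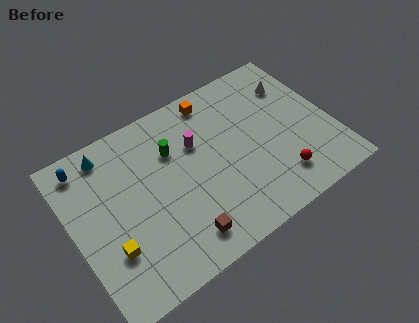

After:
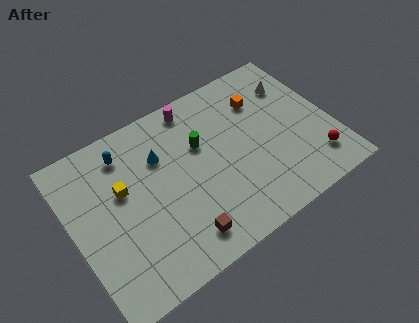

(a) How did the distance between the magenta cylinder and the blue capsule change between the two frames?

-2.1

Before: roughly 6.3 units apart; after: 4.2. That's 2.1 units closer together.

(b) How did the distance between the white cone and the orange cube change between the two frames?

-2.7

Before: roughly 4.6 units apart; after: 1.9. That's 2.7 units closer together.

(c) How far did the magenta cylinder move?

2.2

The magenta cylinder was near (7.2, 6.4) before and (7.5, 8.6) after, so it travelled √(0.3² + 2.2²) ≈ 2.2 units.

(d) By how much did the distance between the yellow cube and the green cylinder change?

-1.1

The distance was about 5.6 in the first image and 4.5 in the second, so they moved 1.1 units closer together.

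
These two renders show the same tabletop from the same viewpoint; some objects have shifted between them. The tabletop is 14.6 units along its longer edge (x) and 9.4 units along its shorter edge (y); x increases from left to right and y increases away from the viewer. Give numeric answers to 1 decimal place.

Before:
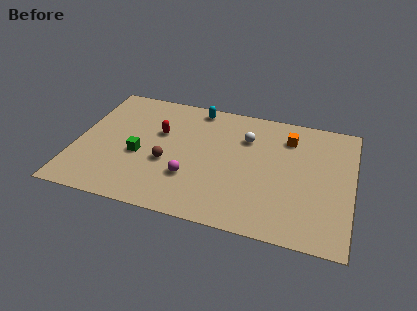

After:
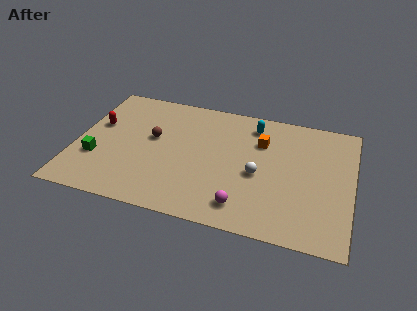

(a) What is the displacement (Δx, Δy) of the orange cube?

(-1.4, -0.7)

The orange cube started near (11.1, 7.3) and ended near (9.7, 6.6).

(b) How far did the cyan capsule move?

3.2

From (6.1, 8.4) to (9.2, 7.8), the cyan capsule covered √(3.1² + 0.6²) ≈ 3.2 units.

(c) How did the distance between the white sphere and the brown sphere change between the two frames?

+0.8

The distance was about 5.0 in the first image and 5.8 in the second, so they moved 0.8 units further apart.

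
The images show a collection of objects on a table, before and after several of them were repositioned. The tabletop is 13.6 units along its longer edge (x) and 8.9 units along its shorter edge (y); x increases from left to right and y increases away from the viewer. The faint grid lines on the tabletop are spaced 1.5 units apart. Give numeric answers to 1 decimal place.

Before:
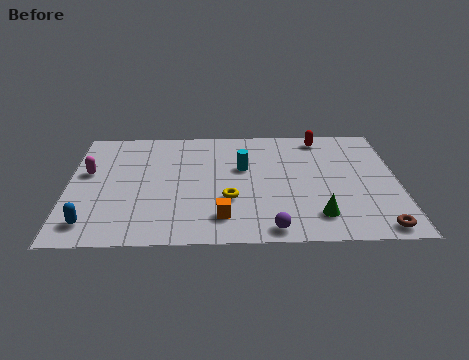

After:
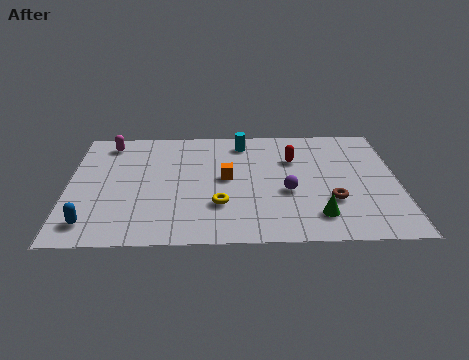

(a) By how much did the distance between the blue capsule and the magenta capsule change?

+2.3

They were about 3.8 units apart before and 6.1 after — 2.3 units further apart.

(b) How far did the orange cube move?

2.9

The orange cube moved from about (6.3, 1.8) to (6.5, 4.7), a distance of √(0.2² + 2.9²) ≈ 2.9.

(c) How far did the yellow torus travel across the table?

0.6

From (6.6, 3.1) to (6.2, 2.7), the yellow torus covered √(0.4² + 0.4²) ≈ 0.6 units.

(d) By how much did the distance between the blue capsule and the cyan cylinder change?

+1.2

The distance was about 7.4 in the first image and 8.6 in the second, so they moved 1.2 units further apart.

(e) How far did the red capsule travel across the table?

2.1

The red capsule was near (10.5, 7.8) before and (9.3, 6.1) after, so it travelled √(1.2² + 1.7²) ≈ 2.1 units.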